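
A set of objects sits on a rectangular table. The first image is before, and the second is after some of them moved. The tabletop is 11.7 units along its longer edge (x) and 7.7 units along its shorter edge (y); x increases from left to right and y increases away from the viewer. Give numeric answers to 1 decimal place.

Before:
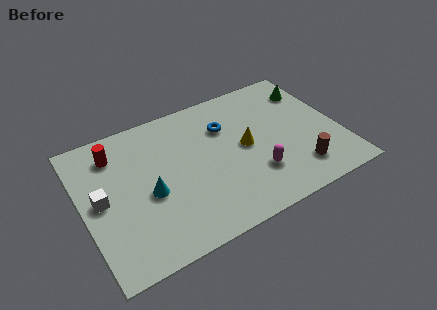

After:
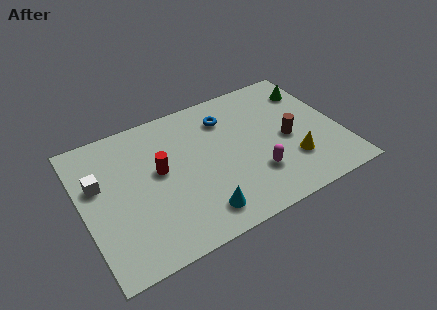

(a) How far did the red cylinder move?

2.5

From (1.7, 6.1) to (3.5, 4.3), the red cylinder covered √(1.8² + 1.8²) ≈ 2.5 units.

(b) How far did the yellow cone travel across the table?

2.5

From (7.4, 3.9) to (9.3, 2.2), the yellow cone covered √(1.9² + 1.7²) ≈ 2.5 units.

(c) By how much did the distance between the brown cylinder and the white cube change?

-0.4

They were about 9.0 units apart before and 8.6 after — 0.4 units closer together.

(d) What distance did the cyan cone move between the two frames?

2.8

The cyan cone was near (2.9, 3.3) before and (4.9, 1.3) after, so it travelled √(2.0² + 2.0²) ≈ 2.8 units.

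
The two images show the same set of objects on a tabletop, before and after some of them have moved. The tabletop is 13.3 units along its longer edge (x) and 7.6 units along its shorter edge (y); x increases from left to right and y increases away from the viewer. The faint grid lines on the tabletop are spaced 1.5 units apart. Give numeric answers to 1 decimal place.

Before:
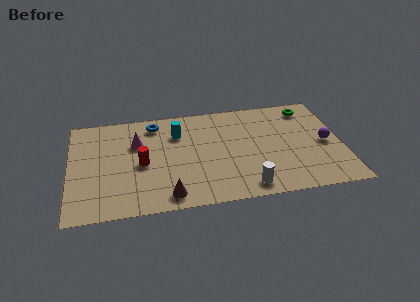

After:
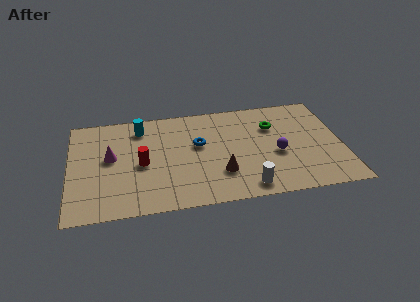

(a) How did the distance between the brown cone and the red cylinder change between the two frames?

+1.2

Before: roughly 2.8 units apart; after: 4.0. That's 1.2 units further apart.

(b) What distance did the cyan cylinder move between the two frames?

1.9

From (5.3, 5.5) to (3.5, 6.2), the cyan cylinder covered √(1.8² + 0.7²) ≈ 1.9 units.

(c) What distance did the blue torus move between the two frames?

2.8

From (4.2, 6.4) to (6.3, 4.5), the blue torus covered √(2.1² + 1.9²) ≈ 2.8 units.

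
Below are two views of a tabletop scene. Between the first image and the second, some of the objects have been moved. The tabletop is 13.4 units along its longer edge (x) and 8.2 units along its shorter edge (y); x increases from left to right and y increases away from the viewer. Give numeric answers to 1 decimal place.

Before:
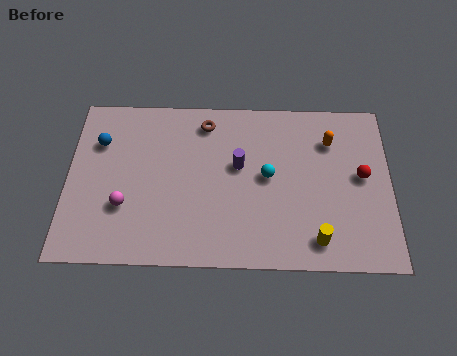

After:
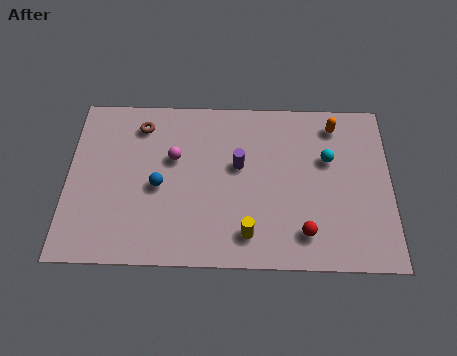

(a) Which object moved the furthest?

the red sphere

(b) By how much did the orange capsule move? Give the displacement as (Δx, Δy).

(0.2, 0.8)

The orange capsule was at about (10.9, 6.1) and moved to about (11.1, 6.9).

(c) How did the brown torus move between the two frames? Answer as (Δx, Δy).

(-2.7, -0.2)

From the two frames, the brown torus sits at roughly (5.7, 6.9) before and (3.0, 6.7) after.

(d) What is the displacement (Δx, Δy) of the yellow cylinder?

(-2.8, 0.2)

The yellow cylinder was at about (10.3, 1.3) and moved to about (7.5, 1.5).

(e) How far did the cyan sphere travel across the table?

2.7

The cyan sphere moved from about (8.3, 4.3) to (10.8, 5.2), a distance of √(2.5² + 0.9²) ≈ 2.7.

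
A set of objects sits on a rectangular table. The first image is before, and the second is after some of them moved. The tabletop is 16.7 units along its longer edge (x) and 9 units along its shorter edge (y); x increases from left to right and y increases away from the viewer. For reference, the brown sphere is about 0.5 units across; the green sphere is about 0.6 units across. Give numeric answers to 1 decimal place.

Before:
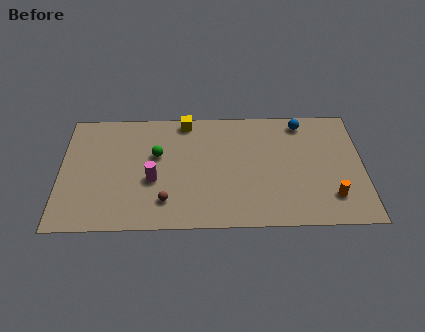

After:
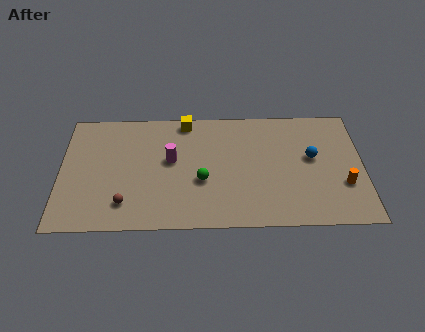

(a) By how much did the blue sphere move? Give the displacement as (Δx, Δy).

(0.5, -2.7)

The blue sphere started near (13.4, 7.8) and ended near (13.9, 5.1).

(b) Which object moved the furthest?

the green sphere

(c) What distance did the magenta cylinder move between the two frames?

1.8

The magenta cylinder was near (5.1, 3.6) before and (6.1, 5.1) after, so it travelled √(1.0² + 1.5²) ≈ 1.8 units.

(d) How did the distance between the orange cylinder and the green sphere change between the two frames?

-2.4

Before: roughly 10.2 units apart; after: 7.8. That's 2.4 units closer together.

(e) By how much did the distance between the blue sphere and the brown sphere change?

+1.2

The distance was about 9.6 in the first image and 10.8 in the second, so they moved 1.2 units further apart.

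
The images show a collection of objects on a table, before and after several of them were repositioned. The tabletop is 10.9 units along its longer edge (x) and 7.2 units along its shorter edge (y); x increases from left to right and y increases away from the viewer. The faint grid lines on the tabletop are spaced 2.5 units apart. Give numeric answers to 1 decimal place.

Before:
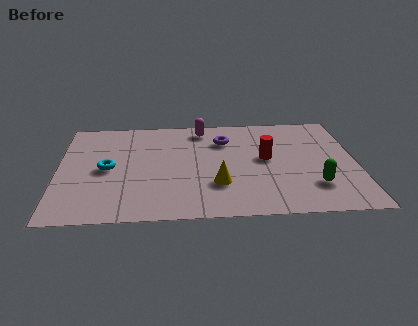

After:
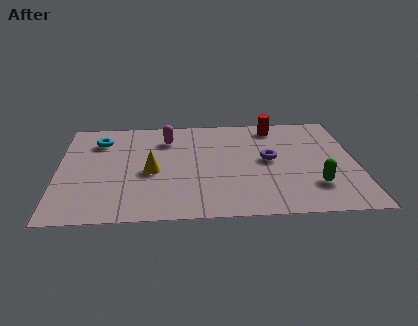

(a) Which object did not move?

the green capsule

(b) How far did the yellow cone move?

2.6

The yellow cone moved from about (5.8, 2.2) to (3.4, 3.2), a distance of √(2.4² + 1.0²) ≈ 2.6.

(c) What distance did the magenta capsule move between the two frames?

1.5

From (5.3, 6.2) to (4.0, 5.5), the magenta capsule covered √(1.3² + 0.7²) ≈ 1.5 units.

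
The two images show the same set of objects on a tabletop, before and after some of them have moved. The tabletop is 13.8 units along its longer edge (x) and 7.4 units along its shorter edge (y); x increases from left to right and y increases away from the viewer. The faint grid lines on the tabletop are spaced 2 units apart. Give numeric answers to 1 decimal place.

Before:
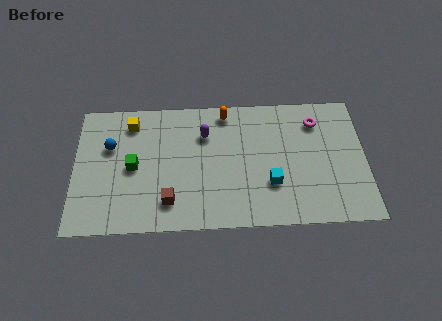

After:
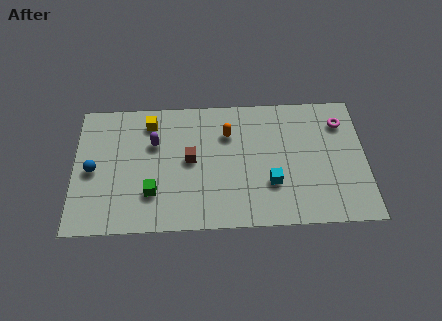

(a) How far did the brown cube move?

2.5

The brown cube was near (4.5, 1.6) before and (5.5, 3.9) after, so it travelled √(1.0² + 2.3²) ≈ 2.5 units.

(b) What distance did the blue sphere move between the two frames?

1.5

The blue sphere moved from about (1.7, 4.8) to (0.9, 3.5), a distance of √(0.8² + 1.3²) ≈ 1.5.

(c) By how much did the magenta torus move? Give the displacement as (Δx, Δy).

(1.2, -0.1)

The magenta torus was at about (11.5, 5.8) and moved to about (12.7, 5.7).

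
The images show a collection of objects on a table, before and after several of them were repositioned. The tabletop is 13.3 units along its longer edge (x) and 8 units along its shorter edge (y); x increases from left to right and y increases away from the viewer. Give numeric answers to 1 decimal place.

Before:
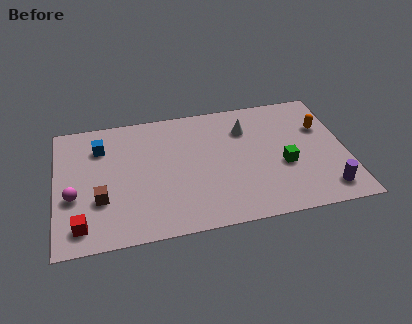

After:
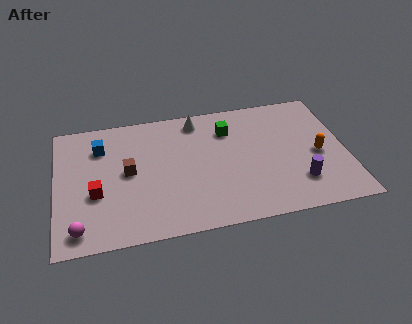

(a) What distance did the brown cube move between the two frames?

2.0

The brown cube was near (2.0, 2.7) before and (3.3, 4.2) after, so it travelled √(1.3² + 1.5²) ≈ 2.0 units.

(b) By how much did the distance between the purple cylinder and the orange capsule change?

-2.1

The distance was about 4.0 in the first image and 1.9 in the second, so they moved 2.1 units closer together.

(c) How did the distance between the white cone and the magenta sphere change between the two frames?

-0.4

They were about 8.5 units apart before and 8.1 after — 0.4 units closer together.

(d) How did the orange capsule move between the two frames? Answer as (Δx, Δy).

(-0.3, -1.7)

The orange capsule was at about (12.3, 5.3) and moved to about (12.0, 3.6).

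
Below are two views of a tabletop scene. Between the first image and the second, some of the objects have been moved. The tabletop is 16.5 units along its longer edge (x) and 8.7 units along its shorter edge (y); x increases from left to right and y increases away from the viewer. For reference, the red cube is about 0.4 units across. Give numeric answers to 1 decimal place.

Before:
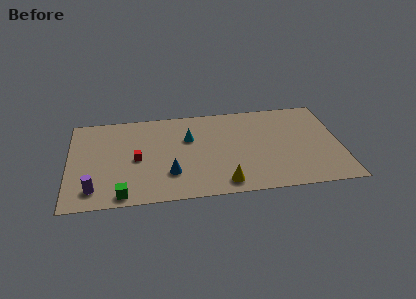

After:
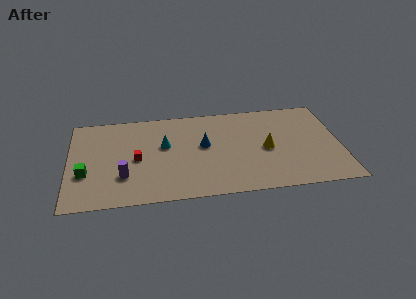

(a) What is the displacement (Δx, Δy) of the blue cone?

(2.1, 2.4)

The blue cone started near (6.1, 2.5) and ended near (8.2, 4.9).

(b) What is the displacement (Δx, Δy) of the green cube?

(-2.2, 2.2)

The green cube was at about (3.2, 0.9) and moved to about (1.0, 3.1).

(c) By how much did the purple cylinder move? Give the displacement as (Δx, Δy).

(1.8, 1.0)

The purple cylinder was at about (1.5, 1.6) and moved to about (3.3, 2.6).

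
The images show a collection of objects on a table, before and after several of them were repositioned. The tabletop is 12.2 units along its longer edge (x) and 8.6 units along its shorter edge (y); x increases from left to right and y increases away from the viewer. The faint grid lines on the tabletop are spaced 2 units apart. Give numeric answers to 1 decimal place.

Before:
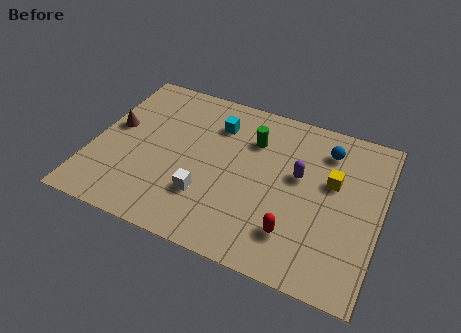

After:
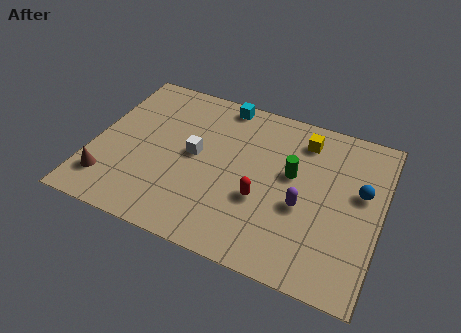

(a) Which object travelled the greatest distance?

the brown cone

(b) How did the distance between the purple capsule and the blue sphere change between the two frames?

+0.7

Before: roughly 2.1 units apart; after: 2.8. That's 0.7 units further apart.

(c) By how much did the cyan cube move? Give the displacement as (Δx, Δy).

(0.1, 1.3)

From the two frames, the cyan cube sits at roughly (5.0, 6.5) before and (5.1, 7.8) after.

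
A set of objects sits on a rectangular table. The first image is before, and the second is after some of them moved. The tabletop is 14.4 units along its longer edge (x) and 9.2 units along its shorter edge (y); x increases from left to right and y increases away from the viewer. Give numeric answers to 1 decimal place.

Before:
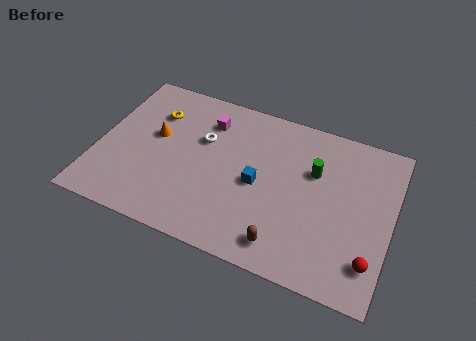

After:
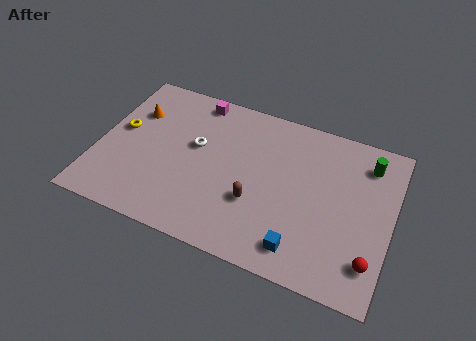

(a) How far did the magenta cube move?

1.3

The magenta cube was near (5.1, 7.1) before and (4.4, 8.2) after, so it travelled √(0.7² + 1.1²) ≈ 1.3 units.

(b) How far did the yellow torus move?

2.2

From (2.5, 6.7) to (1.0, 5.1), the yellow torus covered √(1.5² + 1.6²) ≈ 2.2 units.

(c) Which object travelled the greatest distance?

the blue cube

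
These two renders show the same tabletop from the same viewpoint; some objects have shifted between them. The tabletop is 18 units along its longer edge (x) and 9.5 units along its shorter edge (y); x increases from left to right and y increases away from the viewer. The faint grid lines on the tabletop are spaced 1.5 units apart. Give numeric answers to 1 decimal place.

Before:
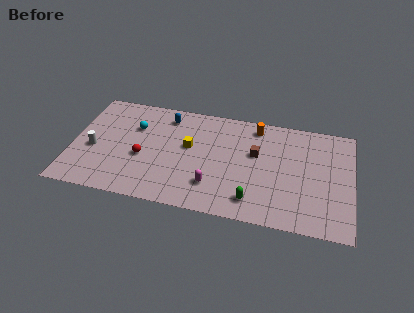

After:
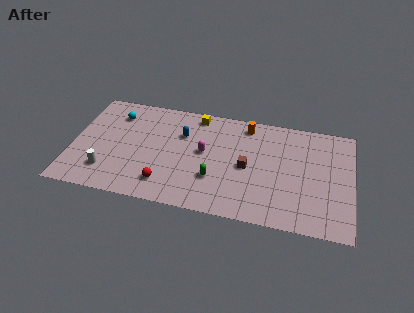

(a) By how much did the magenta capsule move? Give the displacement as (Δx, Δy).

(-0.7, 2.8)

The magenta capsule started near (9.2, 2.4) and ended near (8.5, 5.2).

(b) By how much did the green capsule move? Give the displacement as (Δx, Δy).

(-2.5, 1.3)

The green capsule started near (11.8, 1.7) and ended near (9.3, 3.0).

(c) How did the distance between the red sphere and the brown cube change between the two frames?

-1.7

They were about 7.4 units apart before and 5.7 after — 1.7 units closer together.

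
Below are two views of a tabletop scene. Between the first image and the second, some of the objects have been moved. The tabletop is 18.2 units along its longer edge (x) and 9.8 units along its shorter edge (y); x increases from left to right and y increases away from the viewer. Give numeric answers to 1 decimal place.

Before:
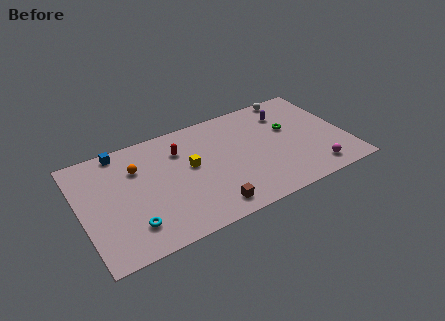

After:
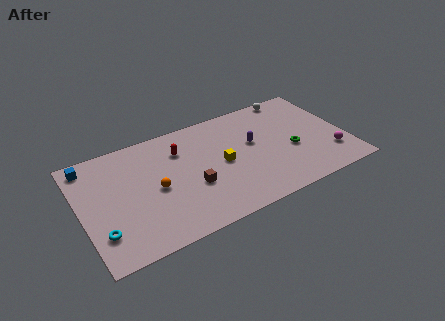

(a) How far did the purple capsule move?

3.2

The purple capsule was near (14.5, 7.5) before and (11.9, 5.7) after, so it travelled √(2.6² + 1.8²) ≈ 3.2 units.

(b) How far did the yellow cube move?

2.2

From (7.5, 5.5) to (9.6, 4.8), the yellow cube covered √(2.1² + 0.7²) ≈ 2.2 units.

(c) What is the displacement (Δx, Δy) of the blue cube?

(-2.2, -0.4)

The blue cube was at about (3.1, 8.9) and moved to about (0.9, 8.5).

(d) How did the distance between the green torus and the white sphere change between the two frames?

+2.0

The distance was about 3.1 in the first image and 5.1 in the second, so they moved 2.0 units further apart.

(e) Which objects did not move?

the red capsule and the white sphere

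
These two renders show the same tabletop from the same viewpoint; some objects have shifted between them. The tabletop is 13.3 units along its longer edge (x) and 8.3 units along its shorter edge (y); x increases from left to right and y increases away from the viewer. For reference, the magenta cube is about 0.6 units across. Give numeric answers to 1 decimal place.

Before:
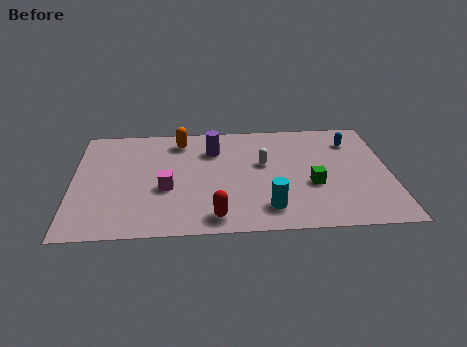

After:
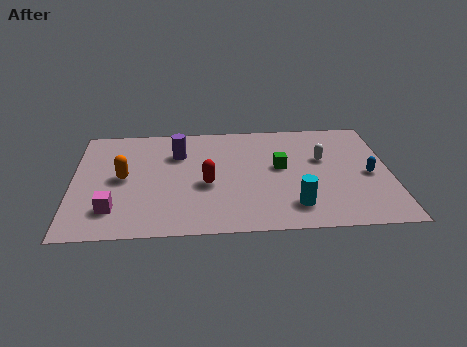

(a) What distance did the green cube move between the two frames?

1.9

From (10.0, 3.2) to (8.7, 4.6), the green cube covered √(1.3² + 1.4²) ≈ 1.9 units.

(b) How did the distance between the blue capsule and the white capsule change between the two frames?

-1.8

They were about 4.1 units apart before and 2.3 after — 1.8 units closer together.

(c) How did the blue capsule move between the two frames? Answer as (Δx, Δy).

(0.6, -2.6)

From the two frames, the blue capsule sits at roughly (11.8, 6.4) before and (12.4, 3.8) after.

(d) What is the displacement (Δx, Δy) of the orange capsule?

(-2.4, -2.7)

The orange capsule started near (4.5, 6.9) and ended near (2.1, 4.2).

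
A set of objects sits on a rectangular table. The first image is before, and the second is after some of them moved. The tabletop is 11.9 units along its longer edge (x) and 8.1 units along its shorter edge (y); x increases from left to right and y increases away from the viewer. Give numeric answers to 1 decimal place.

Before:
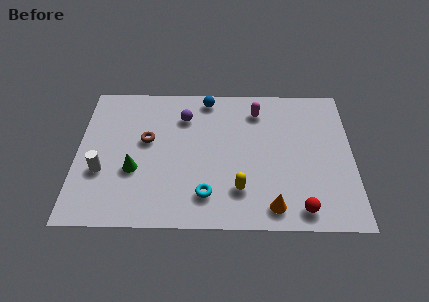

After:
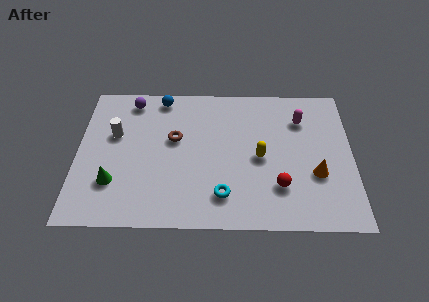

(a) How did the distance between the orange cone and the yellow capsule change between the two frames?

+0.9

Before: roughly 1.7 units apart; after: 2.6. That's 0.9 units further apart.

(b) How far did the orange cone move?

2.6

The orange cone was near (8.4, 1.1) before and (10.3, 2.9) after, so it travelled √(1.9² + 1.8²) ≈ 2.6 units.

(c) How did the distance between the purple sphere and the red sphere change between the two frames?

+0.9

They were about 7.1 units apart before and 8.0 after — 0.9 units further apart.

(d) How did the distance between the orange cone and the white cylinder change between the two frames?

+1.4

The distance was about 7.5 in the first image and 8.9 in the second, so they moved 1.4 units further apart.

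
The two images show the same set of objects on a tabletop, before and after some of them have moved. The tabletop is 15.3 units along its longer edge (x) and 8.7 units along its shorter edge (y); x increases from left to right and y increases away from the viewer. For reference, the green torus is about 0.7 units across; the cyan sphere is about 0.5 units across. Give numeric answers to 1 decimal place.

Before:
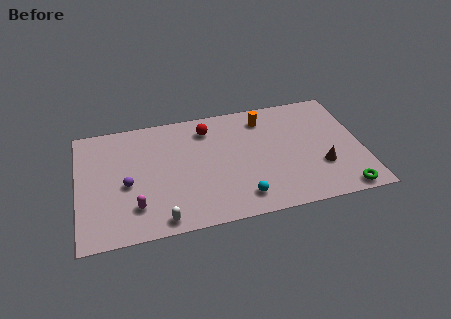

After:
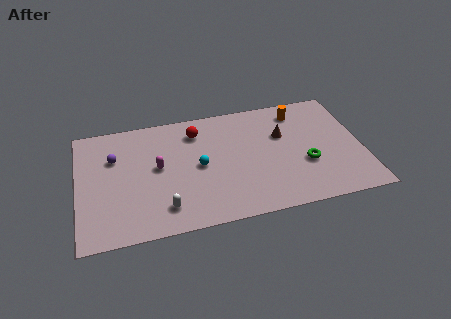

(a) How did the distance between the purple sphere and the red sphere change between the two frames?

-0.9

The distance was about 5.5 in the first image and 4.6 in the second, so they moved 0.9 units closer together.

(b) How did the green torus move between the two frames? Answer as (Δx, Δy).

(-1.8, 2.4)

From the two frames, the green torus sits at roughly (14.0, 0.8) before and (12.2, 3.2) after.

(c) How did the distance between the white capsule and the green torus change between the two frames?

-1.9

Before: roughly 9.7 units apart; after: 7.8. That's 1.9 units closer together.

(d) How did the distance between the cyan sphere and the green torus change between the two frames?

+0.4

They were about 5.4 units apart before and 5.8 after — 0.4 units further apart.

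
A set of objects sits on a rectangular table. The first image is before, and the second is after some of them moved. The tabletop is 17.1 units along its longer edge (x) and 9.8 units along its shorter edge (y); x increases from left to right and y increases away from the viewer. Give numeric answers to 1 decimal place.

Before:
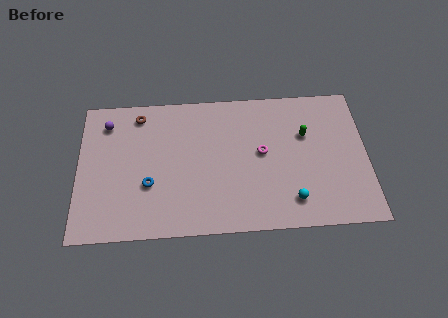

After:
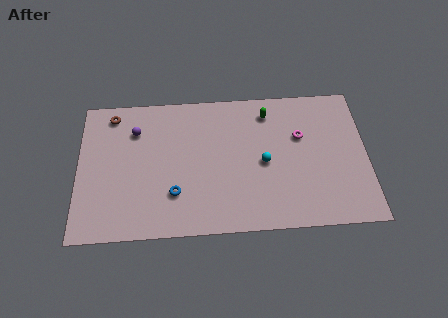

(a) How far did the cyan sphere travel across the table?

3.1

The cyan sphere moved from about (12.6, 1.9) to (11.0, 4.6), a distance of √(1.6² + 2.7²) ≈ 3.1.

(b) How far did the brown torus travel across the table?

1.6

The brown torus was near (3.6, 8.4) before and (2.0, 8.5) after, so it travelled √(1.6² + 0.1²) ≈ 1.6 units.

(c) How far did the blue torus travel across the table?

1.7

The blue torus was near (4.2, 3.5) before and (5.7, 2.8) after, so it travelled √(1.5² + 0.7²) ≈ 1.7 units.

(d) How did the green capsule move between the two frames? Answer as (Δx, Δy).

(-2.2, 1.7)

From the two frames, the green capsule sits at roughly (13.5, 6.4) before and (11.3, 8.1) after.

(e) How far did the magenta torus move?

2.5

The magenta torus was near (10.9, 5.3) before and (13.2, 6.3) after, so it travelled √(2.3² + 1.0²) ≈ 2.5 units.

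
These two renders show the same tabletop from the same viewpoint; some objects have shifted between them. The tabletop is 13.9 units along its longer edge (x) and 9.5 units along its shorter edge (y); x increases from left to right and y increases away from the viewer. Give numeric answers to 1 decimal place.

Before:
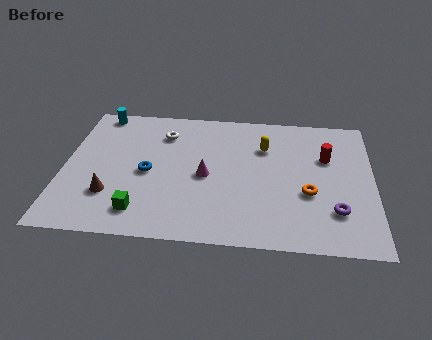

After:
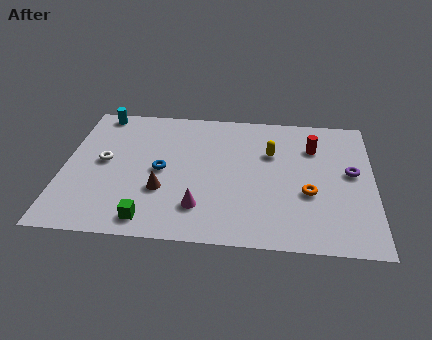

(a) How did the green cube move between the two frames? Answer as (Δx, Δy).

(0.4, -0.5)

The green cube started near (3.6, 1.7) and ended near (4.0, 1.2).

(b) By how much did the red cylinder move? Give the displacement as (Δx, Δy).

(-0.6, 0.7)

The red cylinder started near (11.8, 6.2) and ended near (11.2, 6.9).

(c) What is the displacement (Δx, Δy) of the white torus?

(-2.6, -2.3)

The white torus started near (4.4, 7.3) and ended near (1.8, 5.0).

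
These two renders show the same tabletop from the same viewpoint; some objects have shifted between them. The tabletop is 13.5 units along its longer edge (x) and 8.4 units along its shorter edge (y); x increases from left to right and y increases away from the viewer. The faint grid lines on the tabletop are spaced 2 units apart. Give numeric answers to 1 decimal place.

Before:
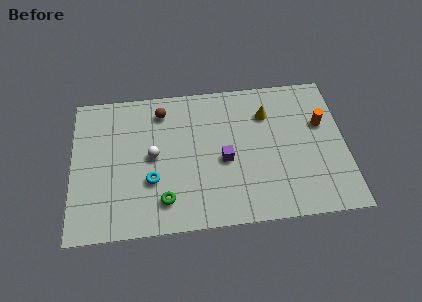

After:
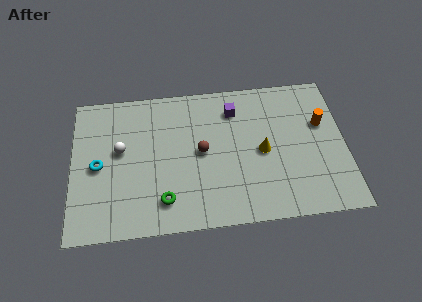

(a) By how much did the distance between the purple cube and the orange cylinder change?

-0.7

They were about 5.2 units apart before and 4.5 after — 0.7 units closer together.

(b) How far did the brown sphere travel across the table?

3.2

From (4.5, 6.9) to (6.4, 4.3), the brown sphere covered √(1.9² + 2.6²) ≈ 3.2 units.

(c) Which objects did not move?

the green torus and the orange cylinder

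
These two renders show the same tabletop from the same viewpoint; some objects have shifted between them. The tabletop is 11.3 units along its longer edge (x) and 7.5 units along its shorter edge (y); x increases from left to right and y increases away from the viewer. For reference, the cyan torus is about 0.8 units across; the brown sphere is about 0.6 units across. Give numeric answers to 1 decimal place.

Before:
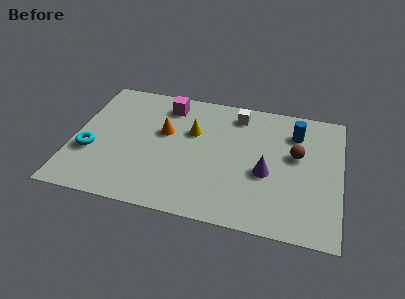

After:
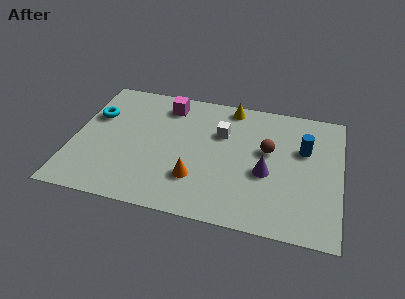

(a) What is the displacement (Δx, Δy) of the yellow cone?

(1.5, 1.9)

From the two frames, the yellow cone sits at roughly (5.0, 4.8) before and (6.5, 6.7) after.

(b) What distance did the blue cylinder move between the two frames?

1.0

The blue cylinder was near (9.3, 5.7) before and (9.7, 4.8) after, so it travelled √(0.4² + 0.9²) ≈ 1.0 units.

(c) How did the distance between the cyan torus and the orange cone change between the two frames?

+1.8

Before: roughly 3.5 units apart; after: 5.3. That's 1.8 units further apart.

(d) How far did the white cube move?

1.4

The white cube was near (6.8, 6.3) before and (6.2, 5.0) after, so it travelled √(0.6² + 1.3²) ≈ 1.4 units.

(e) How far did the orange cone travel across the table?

2.8

The orange cone moved from about (3.8, 4.5) to (5.3, 2.1), a distance of √(1.5² + 2.4²) ≈ 2.8.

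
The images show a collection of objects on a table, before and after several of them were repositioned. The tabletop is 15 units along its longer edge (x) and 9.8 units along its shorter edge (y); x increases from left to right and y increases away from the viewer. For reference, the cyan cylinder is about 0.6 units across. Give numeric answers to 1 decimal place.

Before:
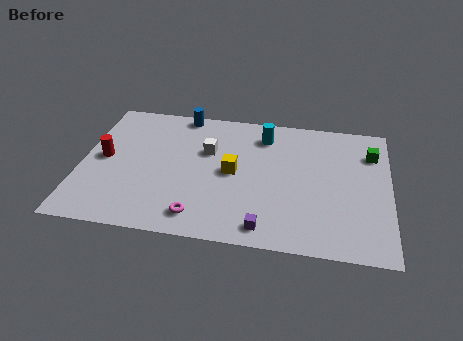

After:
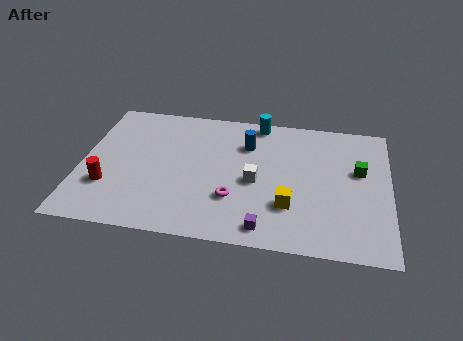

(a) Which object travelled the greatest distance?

the blue cylinder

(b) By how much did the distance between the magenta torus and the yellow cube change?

-1.0

Before: roughly 3.7 units apart; after: 2.7. That's 1.0 units closer together.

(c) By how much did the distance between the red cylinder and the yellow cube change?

+2.5

The distance was about 6.3 in the first image and 8.8 in the second, so they moved 2.5 units further apart.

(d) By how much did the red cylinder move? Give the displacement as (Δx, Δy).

(0.3, -2.0)

From the two frames, the red cylinder sits at roughly (1.1, 5.0) before and (1.4, 3.0) after.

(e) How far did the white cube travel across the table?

3.1

The white cube moved from about (6.1, 6.3) to (8.5, 4.4), a distance of √(2.4² + 1.9²) ≈ 3.1.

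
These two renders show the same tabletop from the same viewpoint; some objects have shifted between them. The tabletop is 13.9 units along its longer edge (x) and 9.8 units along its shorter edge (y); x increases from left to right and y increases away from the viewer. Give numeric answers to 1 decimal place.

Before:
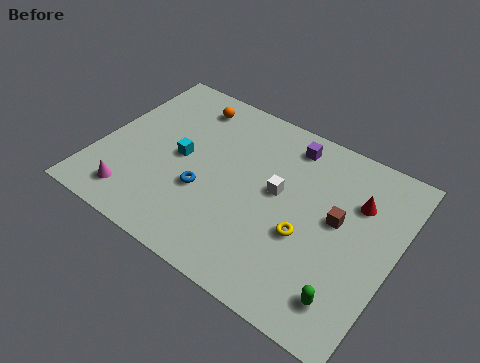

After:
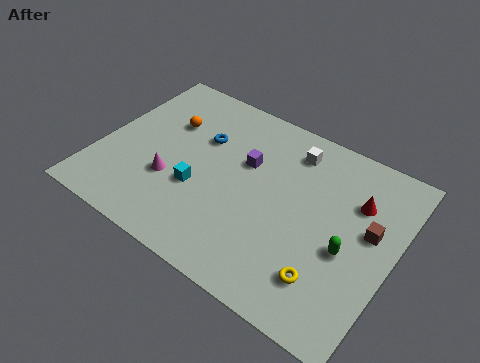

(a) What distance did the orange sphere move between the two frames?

1.7

The orange sphere was near (3.5, 8.2) before and (2.8, 6.6) after, so it travelled √(0.7² + 1.6²) ≈ 1.7 units.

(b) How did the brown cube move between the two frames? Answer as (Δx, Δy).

(1.5, 0.2)

The brown cube started near (11.2, 5.4) and ended near (12.7, 5.6).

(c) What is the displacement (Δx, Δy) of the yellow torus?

(1.3, -1.6)

The yellow torus started near (10.0, 3.8) and ended near (11.3, 2.2).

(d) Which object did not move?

the red cone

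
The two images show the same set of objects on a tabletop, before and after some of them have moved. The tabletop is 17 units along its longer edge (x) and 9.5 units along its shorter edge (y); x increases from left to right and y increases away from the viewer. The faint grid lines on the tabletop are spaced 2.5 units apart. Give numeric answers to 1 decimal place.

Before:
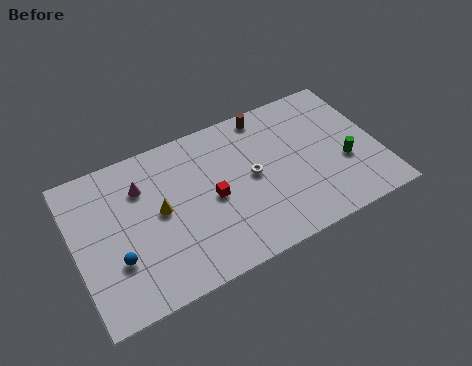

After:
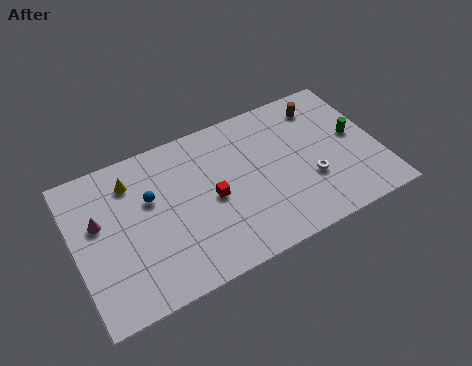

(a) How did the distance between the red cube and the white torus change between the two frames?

+3.2

They were about 2.3 units apart before and 5.5 after — 3.2 units further apart.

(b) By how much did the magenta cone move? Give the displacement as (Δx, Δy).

(-2.5, -1.1)

The magenta cone was at about (3.9, 6.9) and moved to about (1.4, 5.8).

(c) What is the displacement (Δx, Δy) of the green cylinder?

(0.8, 1.5)

From the two frames, the green cylinder sits at roughly (15.0, 3.6) before and (15.8, 5.1) after.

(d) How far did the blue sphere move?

3.6

The blue sphere was near (2.1, 3.1) before and (4.3, 6.0) after, so it travelled √(2.2² + 2.9²) ≈ 3.6 units.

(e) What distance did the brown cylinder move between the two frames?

3.2

The brown cylinder was near (11.2, 8.5) before and (14.3, 7.8) after, so it travelled √(3.1² + 0.7²) ≈ 3.2 units.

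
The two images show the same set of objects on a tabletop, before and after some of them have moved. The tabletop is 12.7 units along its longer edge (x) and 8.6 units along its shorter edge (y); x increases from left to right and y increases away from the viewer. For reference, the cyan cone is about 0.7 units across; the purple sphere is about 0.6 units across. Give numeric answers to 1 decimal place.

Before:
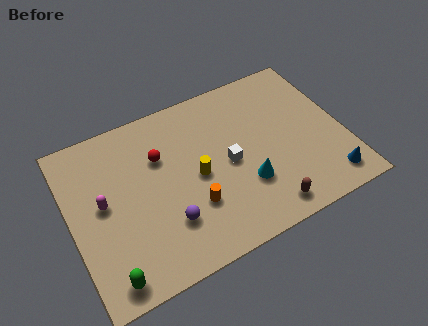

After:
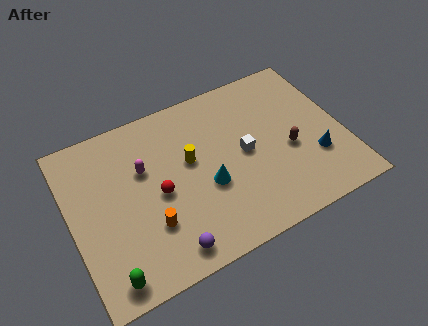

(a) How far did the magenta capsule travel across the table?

2.2

From (1.5, 4.6) to (3.5, 5.5), the magenta capsule covered √(2.0² + 0.9²) ≈ 2.2 units.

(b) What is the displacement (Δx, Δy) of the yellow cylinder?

(-0.2, 0.9)

The yellow cylinder started near (5.8, 4.1) and ended near (5.6, 5.0).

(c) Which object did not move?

the green capsule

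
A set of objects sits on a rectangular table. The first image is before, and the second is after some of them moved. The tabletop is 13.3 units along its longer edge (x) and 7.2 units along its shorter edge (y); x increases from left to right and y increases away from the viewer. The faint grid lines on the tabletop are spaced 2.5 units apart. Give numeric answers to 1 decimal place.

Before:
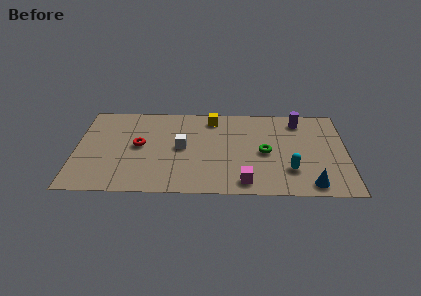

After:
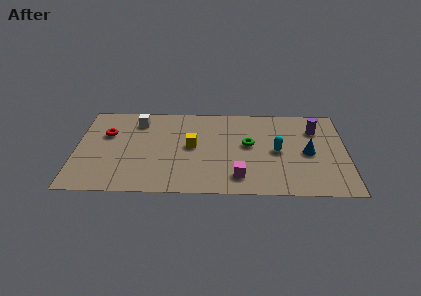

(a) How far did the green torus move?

1.0

The green torus was near (9.3, 3.4) before and (8.5, 4.0) after, so it travelled √(0.8² + 0.6²) ≈ 1.0 units.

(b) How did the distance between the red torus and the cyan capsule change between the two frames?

+0.9

The distance was about 7.6 in the first image and 8.5 in the second, so they moved 0.9 units further apart.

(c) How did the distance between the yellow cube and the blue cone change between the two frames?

-1.4

Before: roughly 7.1 units apart; after: 5.7. That's 1.4 units closer together.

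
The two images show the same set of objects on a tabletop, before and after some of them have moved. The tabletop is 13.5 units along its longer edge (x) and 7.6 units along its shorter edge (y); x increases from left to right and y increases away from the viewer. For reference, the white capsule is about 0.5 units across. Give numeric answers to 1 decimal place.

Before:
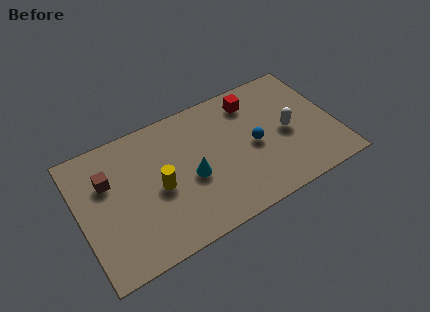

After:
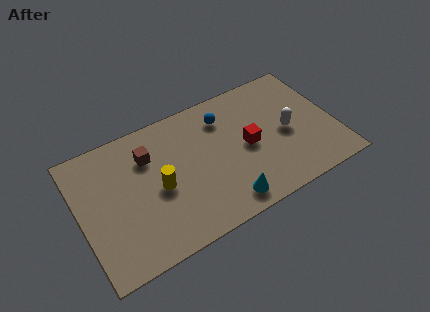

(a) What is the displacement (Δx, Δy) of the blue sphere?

(-1.3, 2.3)

The blue sphere was at about (9.2, 3.6) and moved to about (7.9, 5.9).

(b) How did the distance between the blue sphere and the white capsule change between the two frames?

+2.1

Before: roughly 1.8 units apart; after: 3.9. That's 2.1 units further apart.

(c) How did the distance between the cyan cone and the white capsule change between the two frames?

-0.7

Before: roughly 5.2 units apart; after: 4.5. That's 0.7 units closer together.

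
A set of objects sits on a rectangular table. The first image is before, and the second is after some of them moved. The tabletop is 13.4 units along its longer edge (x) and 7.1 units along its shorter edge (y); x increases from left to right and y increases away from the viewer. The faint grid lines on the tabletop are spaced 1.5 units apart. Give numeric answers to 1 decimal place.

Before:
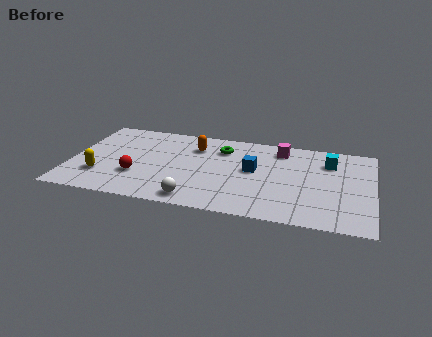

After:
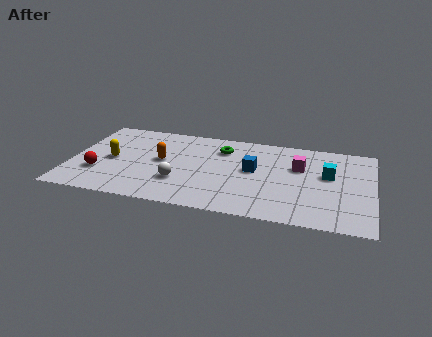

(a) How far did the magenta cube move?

1.6

The magenta cube was near (9.2, 5.9) before and (10.1, 4.6) after, so it travelled √(0.9² + 1.3²) ≈ 1.6 units.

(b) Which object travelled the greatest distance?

the orange capsule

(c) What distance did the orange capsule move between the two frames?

2.1

From (5.4, 5.3) to (4.0, 3.8), the orange capsule covered √(1.4² + 1.5²) ≈ 2.1 units.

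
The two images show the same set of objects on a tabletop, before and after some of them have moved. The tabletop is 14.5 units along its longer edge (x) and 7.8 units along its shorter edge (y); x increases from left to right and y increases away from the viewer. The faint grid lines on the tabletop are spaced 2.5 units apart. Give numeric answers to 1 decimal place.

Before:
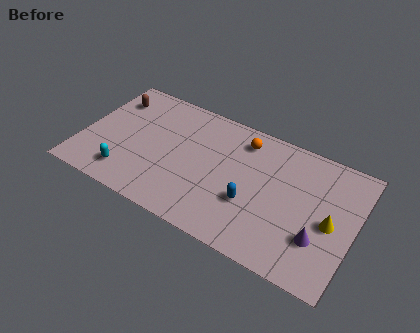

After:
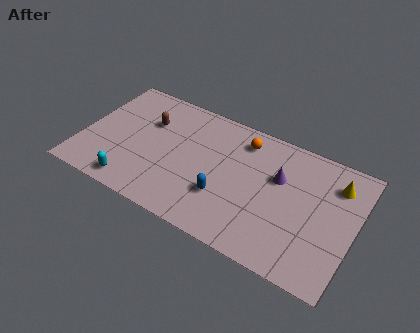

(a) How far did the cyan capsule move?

0.6

The cyan capsule was near (2.7, 1.5) before and (3.1, 1.0) after, so it travelled √(0.4² + 0.5²) ≈ 0.6 units.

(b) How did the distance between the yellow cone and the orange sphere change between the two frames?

-0.7

Before: roughly 5.7 units apart; after: 5.0. That's 0.7 units closer together.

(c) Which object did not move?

the orange sphere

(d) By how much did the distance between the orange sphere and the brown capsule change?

-2.0

The distance was about 7.1 in the first image and 5.1 in the second, so they moved 2.0 units closer together.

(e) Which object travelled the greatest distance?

the purple cone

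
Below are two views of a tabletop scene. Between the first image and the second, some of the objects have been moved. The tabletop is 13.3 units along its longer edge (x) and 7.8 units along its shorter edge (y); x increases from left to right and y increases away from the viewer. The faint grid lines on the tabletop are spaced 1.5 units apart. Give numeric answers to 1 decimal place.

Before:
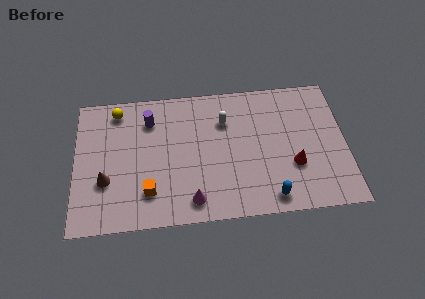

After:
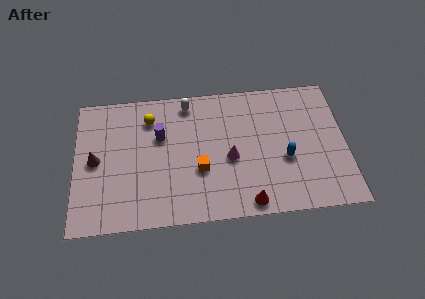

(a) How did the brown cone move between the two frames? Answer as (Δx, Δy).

(-0.5, 1.2)

The brown cone was at about (1.5, 2.7) and moved to about (1.0, 3.9).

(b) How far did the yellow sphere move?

1.7

The yellow sphere moved from about (2.1, 6.7) to (3.7, 6.1), a distance of √(1.6² + 0.6²) ≈ 1.7.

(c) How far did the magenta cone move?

2.9

The magenta cone moved from about (5.7, 1.2) to (7.6, 3.4), a distance of √(1.9² + 2.2²) ≈ 2.9.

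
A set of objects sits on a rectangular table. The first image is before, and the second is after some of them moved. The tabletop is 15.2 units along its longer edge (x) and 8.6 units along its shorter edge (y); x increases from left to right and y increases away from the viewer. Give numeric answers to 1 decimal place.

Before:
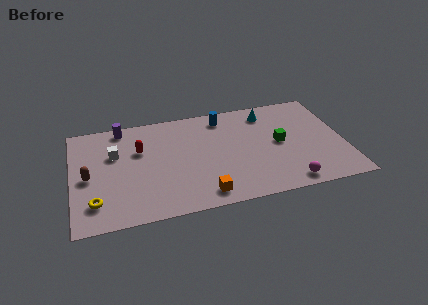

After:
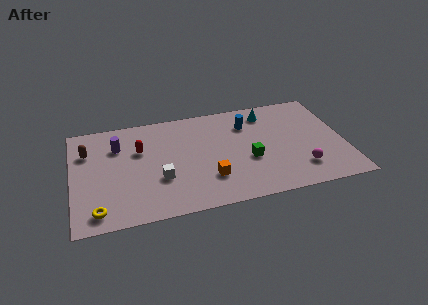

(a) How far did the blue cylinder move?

1.6

The blue cylinder moved from about (8.6, 7.3) to (9.9, 6.4), a distance of √(1.3² + 0.9²) ≈ 1.6.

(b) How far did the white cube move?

3.5

The white cube moved from about (2.4, 5.6) to (4.8, 3.0), a distance of √(2.4² + 2.6²) ≈ 3.5.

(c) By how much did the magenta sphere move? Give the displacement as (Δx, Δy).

(0.8, 1.0)

The magenta sphere was at about (11.8, 1.0) and moved to about (12.6, 2.0).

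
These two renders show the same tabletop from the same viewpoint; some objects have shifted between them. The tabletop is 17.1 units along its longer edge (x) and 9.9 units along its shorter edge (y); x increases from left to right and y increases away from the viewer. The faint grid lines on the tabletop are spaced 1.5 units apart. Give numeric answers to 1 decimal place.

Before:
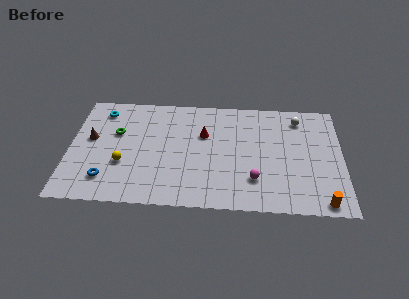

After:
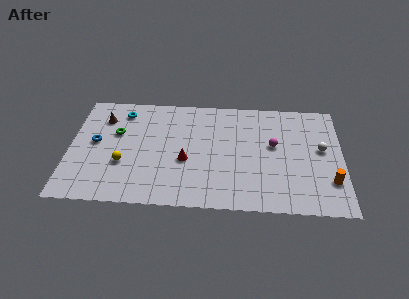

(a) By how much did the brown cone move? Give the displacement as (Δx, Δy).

(0.7, 1.9)

The brown cone started near (1.3, 5.6) and ended near (2.0, 7.5).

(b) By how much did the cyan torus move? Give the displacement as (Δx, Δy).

(1.3, 0.0)

From the two frames, the cyan torus sits at roughly (1.9, 8.2) before and (3.2, 8.2) after.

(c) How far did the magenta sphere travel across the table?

3.3

The magenta sphere moved from about (11.6, 2.6) to (12.8, 5.7), a distance of √(1.2² + 3.1²) ≈ 3.3.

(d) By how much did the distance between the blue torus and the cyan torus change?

-2.8

Before: roughly 6.1 units apart; after: 3.3. That's 2.8 units closer together.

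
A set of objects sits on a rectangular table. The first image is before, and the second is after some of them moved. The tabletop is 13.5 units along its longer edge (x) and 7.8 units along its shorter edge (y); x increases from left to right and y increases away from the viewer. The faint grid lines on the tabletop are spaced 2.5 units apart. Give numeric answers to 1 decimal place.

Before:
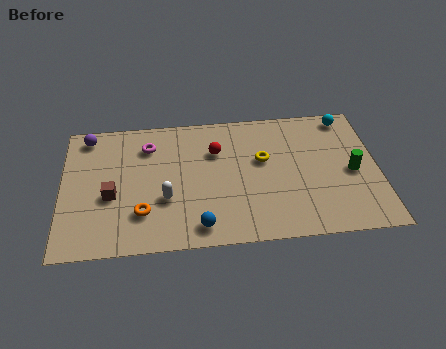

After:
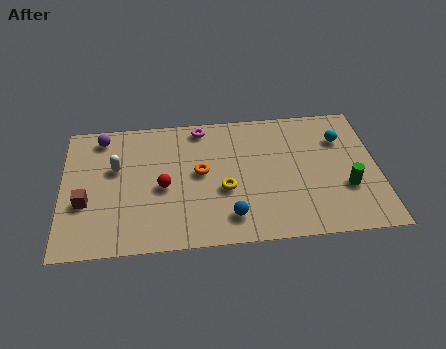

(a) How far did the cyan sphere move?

1.3

The cyan sphere moved from about (12.3, 6.9) to (12.0, 5.6), a distance of √(0.3² + 1.3²) ≈ 1.3.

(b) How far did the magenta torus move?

2.5

The magenta torus moved from about (3.7, 6.0) to (6.0, 6.9), a distance of √(2.3² + 0.9²) ≈ 2.5.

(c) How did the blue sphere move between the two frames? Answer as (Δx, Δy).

(1.3, 0.4)

The blue sphere started near (5.8, 1.1) and ended near (7.1, 1.5).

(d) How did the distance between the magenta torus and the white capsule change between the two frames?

+1.0

Before: roughly 3.3 units apart; after: 4.3. That's 1.0 units further apart.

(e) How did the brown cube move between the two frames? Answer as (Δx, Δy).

(-1.1, -0.3)

The brown cube started near (2.1, 3.2) and ended near (1.0, 2.9).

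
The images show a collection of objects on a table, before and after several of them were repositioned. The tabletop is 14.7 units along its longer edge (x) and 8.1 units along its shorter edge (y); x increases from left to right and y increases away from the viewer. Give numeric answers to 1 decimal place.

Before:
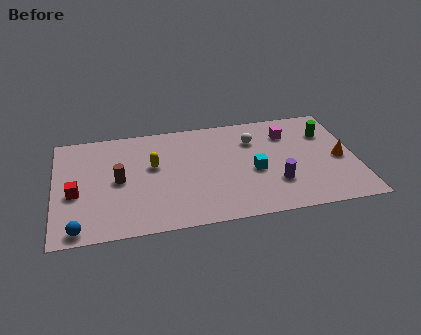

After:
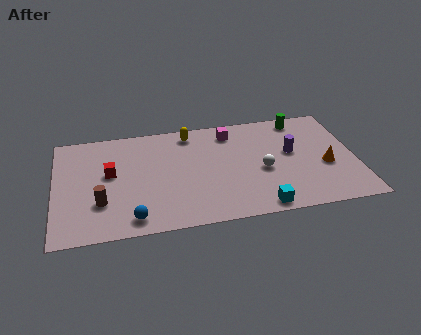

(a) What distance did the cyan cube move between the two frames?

2.7

The cyan cube was near (9.7, 3.5) before and (9.8, 0.8) after, so it travelled √(0.1² + 2.7²) ≈ 2.7 units.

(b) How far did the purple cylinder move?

2.4

The purple cylinder was near (10.7, 2.4) before and (11.6, 4.6) after, so it travelled √(0.9² + 2.2²) ≈ 2.4 units.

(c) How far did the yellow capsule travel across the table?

2.9

From (4.8, 4.8) to (6.7, 7.0), the yellow capsule covered √(1.9² + 2.2²) ≈ 2.9 units.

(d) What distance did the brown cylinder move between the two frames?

1.7

From (3.1, 4.0) to (2.2, 2.5), the brown cylinder covered √(0.9² + 1.5²) ≈ 1.7 units.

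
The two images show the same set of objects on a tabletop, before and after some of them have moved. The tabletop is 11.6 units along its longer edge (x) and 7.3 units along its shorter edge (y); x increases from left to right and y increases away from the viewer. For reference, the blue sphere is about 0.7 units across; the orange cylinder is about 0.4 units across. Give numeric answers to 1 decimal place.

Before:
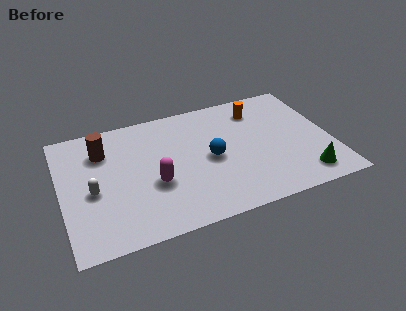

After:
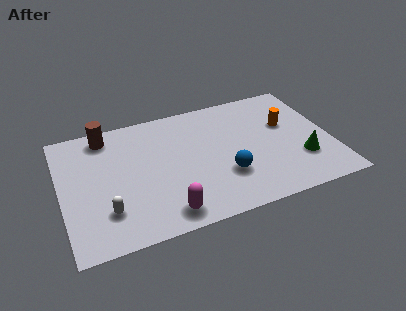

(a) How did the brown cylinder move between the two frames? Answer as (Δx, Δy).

(0.2, 0.9)

The brown cylinder was at about (1.9, 5.4) and moved to about (2.1, 6.3).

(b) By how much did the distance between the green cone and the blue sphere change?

-1.1

Before: roughly 4.4 units apart; after: 3.3. That's 1.1 units closer together.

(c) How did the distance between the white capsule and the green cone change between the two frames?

-0.7

They were about 9.1 units apart before and 8.4 after — 0.7 units closer together.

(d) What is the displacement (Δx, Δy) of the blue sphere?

(0.5, -1.2)

The blue sphere started near (6.4, 3.5) and ended near (6.9, 2.3).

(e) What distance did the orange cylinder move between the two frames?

1.7

The orange cylinder moved from about (8.7, 5.8) to (9.8, 4.5), a distance of √(1.1² + 1.3²) ≈ 1.7.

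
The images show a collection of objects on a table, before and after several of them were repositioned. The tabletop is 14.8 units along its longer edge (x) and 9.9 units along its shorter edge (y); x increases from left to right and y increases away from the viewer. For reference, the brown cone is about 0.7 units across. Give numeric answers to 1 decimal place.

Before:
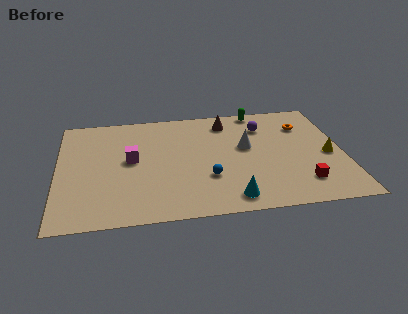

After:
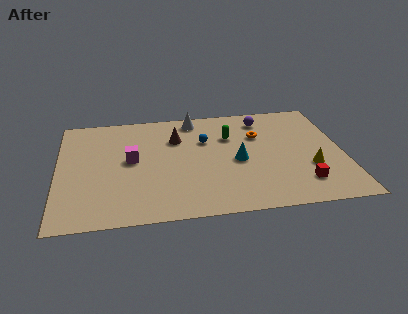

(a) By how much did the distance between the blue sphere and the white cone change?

-1.1

The distance was about 3.3 in the first image and 2.2 in the second, so they moved 1.1 units closer together.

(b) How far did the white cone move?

4.0

The white cone moved from about (9.8, 5.7) to (7.2, 8.7), a distance of √(2.6² + 3.0²) ≈ 4.0.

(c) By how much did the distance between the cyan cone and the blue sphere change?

+0.4

Before: roughly 2.2 units apart; after: 2.6. That's 0.4 units further apart.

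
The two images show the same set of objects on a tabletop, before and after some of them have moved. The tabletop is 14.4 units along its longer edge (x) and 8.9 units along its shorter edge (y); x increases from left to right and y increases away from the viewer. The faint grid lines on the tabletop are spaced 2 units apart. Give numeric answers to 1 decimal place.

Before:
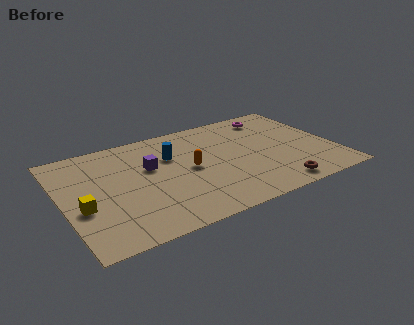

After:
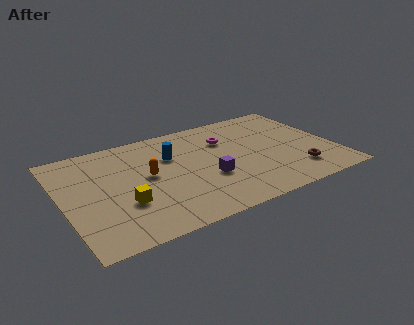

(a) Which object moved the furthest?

the purple cube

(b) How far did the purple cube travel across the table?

3.6

The purple cube was near (4.7, 5.5) before and (7.5, 3.3) after, so it travelled √(2.8² + 2.2²) ≈ 3.6 units.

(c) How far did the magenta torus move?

3.0

The magenta torus moved from about (11.7, 7.5) to (8.9, 6.3), a distance of √(2.8² + 1.2²) ≈ 3.0.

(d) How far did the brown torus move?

1.6

The brown torus moved from about (10.8, 1.1) to (12.1, 2.0), a distance of √(1.3² + 0.9²) ≈ 1.6.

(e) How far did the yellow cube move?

2.2

From (0.9, 3.5) to (3.0, 3.0), the yellow cube covered √(2.1² + 0.5²) ≈ 2.2 units.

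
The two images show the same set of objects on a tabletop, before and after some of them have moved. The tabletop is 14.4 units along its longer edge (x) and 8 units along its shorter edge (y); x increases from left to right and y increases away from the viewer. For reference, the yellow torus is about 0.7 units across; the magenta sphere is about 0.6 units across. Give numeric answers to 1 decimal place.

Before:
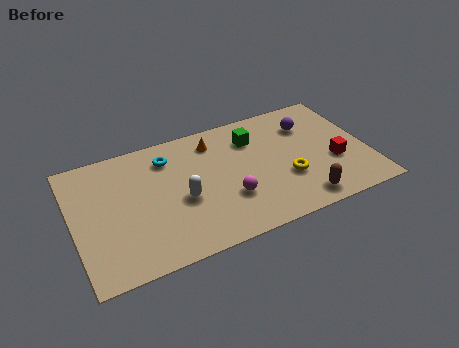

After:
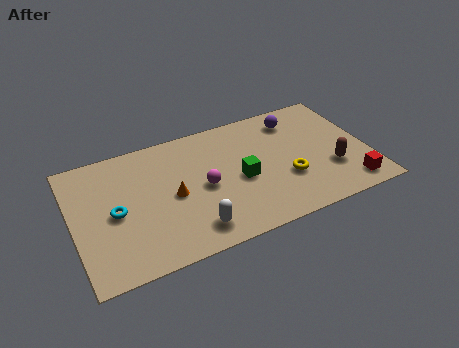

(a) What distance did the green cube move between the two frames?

2.6

The green cube moved from about (9.0, 6.0) to (8.1, 3.6), a distance of √(0.9² + 2.4²) ≈ 2.6.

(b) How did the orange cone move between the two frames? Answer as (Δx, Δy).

(-2.3, -2.7)

The orange cone was at about (7.1, 6.5) and moved to about (4.8, 3.8).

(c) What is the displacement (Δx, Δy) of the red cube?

(0.5, -1.8)

From the two frames, the red cube sits at roughly (12.7, 3.0) before and (13.2, 1.2) after.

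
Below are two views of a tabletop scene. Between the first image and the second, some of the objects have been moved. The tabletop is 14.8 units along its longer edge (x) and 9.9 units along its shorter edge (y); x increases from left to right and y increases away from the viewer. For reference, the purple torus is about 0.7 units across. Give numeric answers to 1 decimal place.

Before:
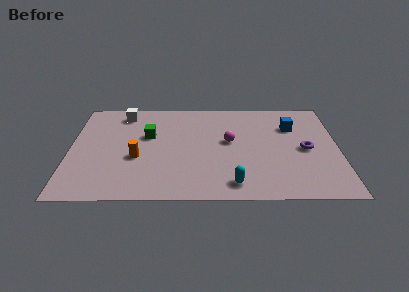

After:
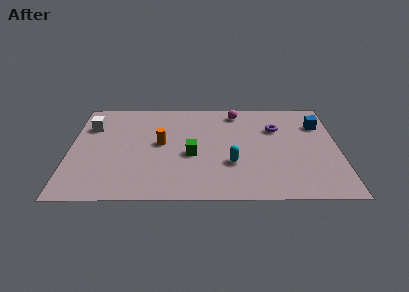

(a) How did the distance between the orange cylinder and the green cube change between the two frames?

-0.3

The distance was about 2.3 in the first image and 2.0 in the second, so they moved 0.3 units closer together.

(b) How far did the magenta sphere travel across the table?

3.0

The magenta sphere moved from about (8.8, 5.5) to (9.2, 8.5), a distance of √(0.4² + 3.0²) ≈ 3.0.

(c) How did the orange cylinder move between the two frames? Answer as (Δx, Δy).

(1.3, 1.4)

The orange cylinder started near (3.7, 3.9) and ended near (5.0, 5.3).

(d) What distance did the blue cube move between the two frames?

1.5

The blue cube was near (12.3, 7.0) before and (13.8, 7.2) after, so it travelled √(1.5² + 0.2²) ≈ 1.5 units.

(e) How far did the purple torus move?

2.6

The purple torus moved from about (13.0, 4.7) to (11.4, 6.8), a distance of √(1.6² + 2.1²) ≈ 2.6.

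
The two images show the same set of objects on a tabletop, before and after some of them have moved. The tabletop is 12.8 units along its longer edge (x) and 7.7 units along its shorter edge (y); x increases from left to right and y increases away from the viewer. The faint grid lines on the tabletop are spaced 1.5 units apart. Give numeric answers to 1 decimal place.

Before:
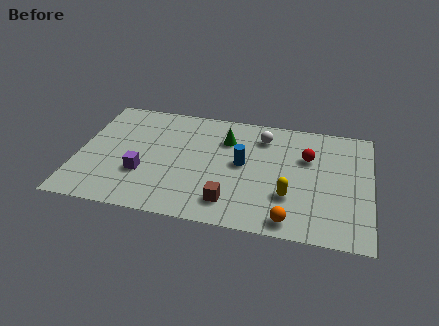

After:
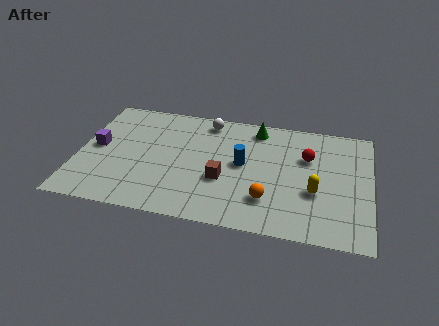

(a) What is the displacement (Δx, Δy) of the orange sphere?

(-1.0, 1.1)

The orange sphere was at about (9.4, 0.9) and moved to about (8.4, 2.0).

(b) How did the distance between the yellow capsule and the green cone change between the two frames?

+0.3

They were about 4.3 units apart before and 4.6 after — 0.3 units further apart.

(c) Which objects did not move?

the blue cylinder and the red sphere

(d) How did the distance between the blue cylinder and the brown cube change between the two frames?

-1.2

Before: roughly 2.6 units apart; after: 1.4. That's 1.2 units closer together.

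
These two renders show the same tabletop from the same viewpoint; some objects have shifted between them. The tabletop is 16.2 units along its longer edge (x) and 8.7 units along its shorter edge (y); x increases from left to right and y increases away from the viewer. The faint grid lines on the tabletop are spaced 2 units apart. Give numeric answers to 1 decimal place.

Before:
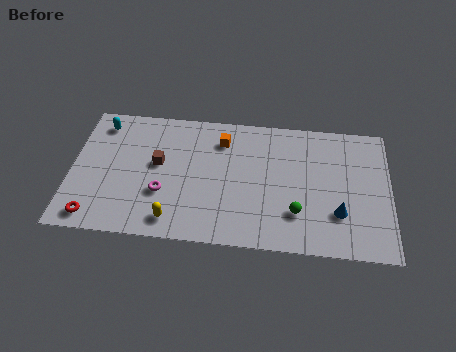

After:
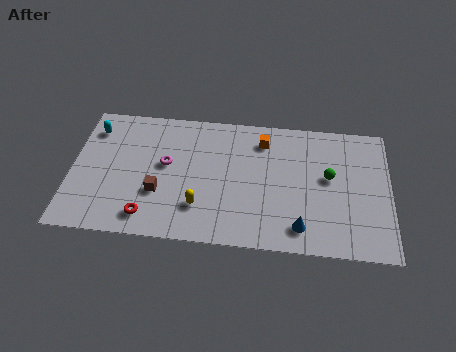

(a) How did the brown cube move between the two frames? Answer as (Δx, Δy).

(0.1, -1.9)

From the two frames, the brown cube sits at roughly (4.4, 4.9) before and (4.5, 3.0) after.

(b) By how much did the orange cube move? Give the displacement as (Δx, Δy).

(2.1, 0.2)

The orange cube started near (7.6, 6.8) and ended near (9.7, 7.0).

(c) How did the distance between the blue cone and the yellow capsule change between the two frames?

-3.2

The distance was about 8.4 in the first image and 5.2 in the second, so they moved 3.2 units closer together.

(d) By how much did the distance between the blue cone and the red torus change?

-4.7

They were about 12.4 units apart before and 7.7 after — 4.7 units closer together.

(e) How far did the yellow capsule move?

1.6

The yellow capsule moved from about (5.3, 1.3) to (6.6, 2.3), a distance of √(1.3² + 1.0²) ≈ 1.6.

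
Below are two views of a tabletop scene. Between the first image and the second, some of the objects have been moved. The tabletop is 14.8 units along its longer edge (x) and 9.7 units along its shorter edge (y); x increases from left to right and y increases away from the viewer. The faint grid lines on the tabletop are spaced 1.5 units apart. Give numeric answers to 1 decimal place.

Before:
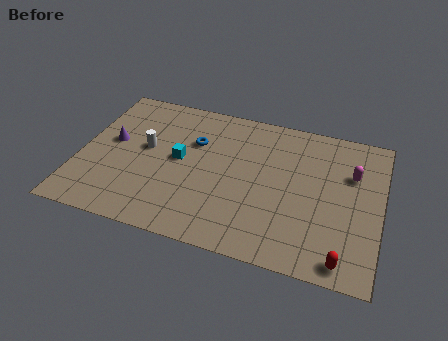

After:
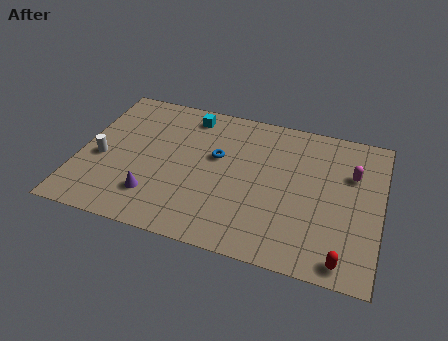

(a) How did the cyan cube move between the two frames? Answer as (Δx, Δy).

(0.2, 3.2)

From the two frames, the cyan cube sits at roughly (4.9, 5.1) before and (5.1, 8.3) after.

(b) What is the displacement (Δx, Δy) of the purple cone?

(2.4, -3.1)

From the two frames, the purple cone sits at roughly (1.5, 5.4) before and (3.9, 2.3) after.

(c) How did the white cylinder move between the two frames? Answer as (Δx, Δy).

(-2.1, -1.3)

The white cylinder was at about (3.2, 5.4) and moved to about (1.1, 4.1).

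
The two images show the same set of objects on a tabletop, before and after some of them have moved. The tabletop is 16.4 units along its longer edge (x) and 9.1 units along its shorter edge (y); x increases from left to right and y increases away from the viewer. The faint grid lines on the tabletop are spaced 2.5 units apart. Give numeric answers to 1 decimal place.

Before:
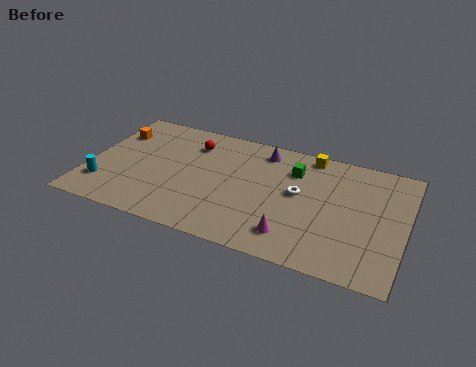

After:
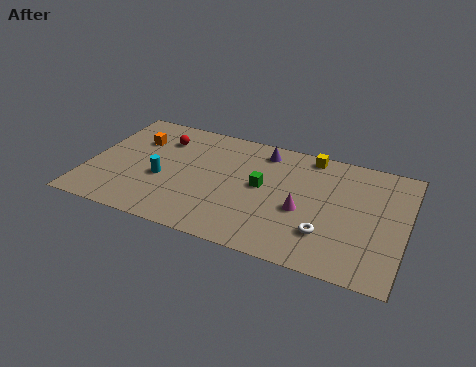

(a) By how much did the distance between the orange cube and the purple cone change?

-1.2

Before: roughly 7.9 units apart; after: 6.7. That's 1.2 units closer together.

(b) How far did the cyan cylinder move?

3.3

The cyan cylinder moved from about (1.0, 2.2) to (3.9, 3.7), a distance of √(2.9² + 1.5²) ≈ 3.3.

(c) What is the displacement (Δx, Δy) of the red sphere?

(-1.6, -0.1)

From the two frames, the red sphere sits at roughly (5.1, 7.0) before and (3.5, 6.9) after.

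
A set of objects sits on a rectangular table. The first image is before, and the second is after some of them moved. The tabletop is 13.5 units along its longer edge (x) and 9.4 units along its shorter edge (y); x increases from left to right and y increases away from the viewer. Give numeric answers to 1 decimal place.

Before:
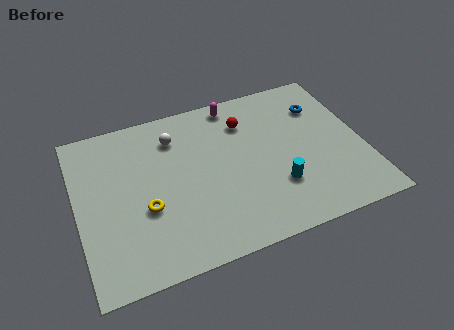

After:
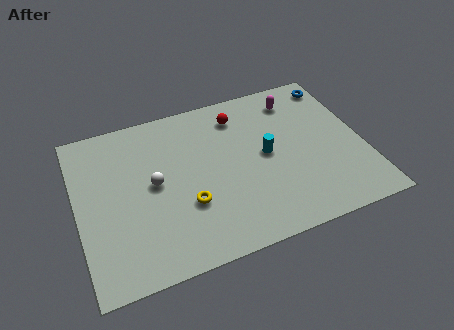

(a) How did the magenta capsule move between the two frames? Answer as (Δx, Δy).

(2.9, -0.7)

The magenta capsule started near (7.8, 8.4) and ended near (10.7, 7.7).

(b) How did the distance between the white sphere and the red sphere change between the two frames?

+1.7

The distance was about 3.4 in the first image and 5.1 in the second, so they moved 1.7 units further apart.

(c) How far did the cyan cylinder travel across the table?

2.0

The cyan cylinder was near (9.2, 2.8) before and (8.9, 4.8) after, so it travelled √(0.3² + 2.0²) ≈ 2.0 units.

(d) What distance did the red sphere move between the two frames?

0.6

The red sphere moved from about (8.2, 7.1) to (7.9, 7.6), a distance of √(0.3² + 0.5²) ≈ 0.6.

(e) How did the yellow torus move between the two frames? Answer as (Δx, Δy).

(1.9, -0.4)

From the two frames, the yellow torus sits at roughly (3.1, 3.6) before and (5.0, 3.2) after.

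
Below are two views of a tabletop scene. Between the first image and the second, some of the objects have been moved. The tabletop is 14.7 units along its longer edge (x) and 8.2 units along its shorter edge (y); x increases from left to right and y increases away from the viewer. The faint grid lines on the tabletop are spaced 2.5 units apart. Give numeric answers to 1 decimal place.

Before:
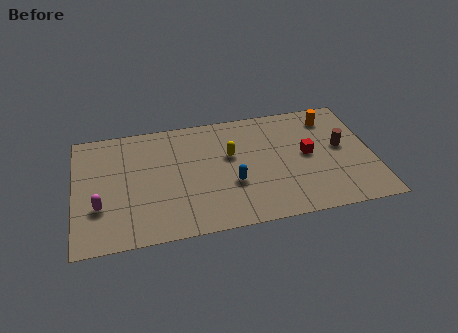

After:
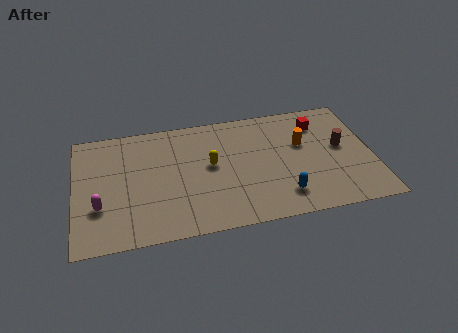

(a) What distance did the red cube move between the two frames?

2.2

From (11.5, 4.3) to (12.2, 6.4), the red cube covered √(0.7² + 2.1²) ≈ 2.2 units.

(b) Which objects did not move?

the brown cylinder and the magenta capsule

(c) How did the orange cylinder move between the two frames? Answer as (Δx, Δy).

(-1.5, -1.6)

The orange cylinder was at about (12.8, 6.7) and moved to about (11.3, 5.1).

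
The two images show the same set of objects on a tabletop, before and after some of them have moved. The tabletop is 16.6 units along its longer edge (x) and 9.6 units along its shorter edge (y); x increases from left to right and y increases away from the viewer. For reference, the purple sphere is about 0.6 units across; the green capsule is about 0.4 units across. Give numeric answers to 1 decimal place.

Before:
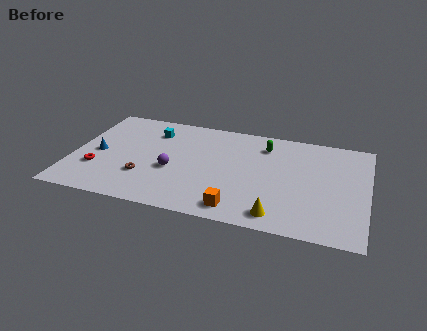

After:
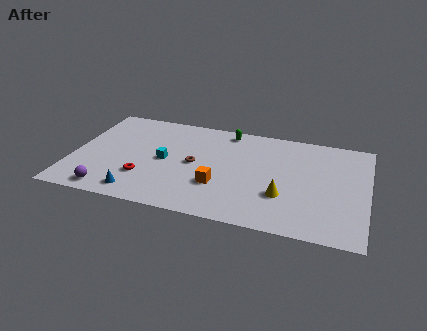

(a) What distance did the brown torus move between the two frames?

3.3

The brown torus moved from about (4.2, 2.9) to (6.9, 4.8), a distance of √(2.7² + 1.9²) ≈ 3.3.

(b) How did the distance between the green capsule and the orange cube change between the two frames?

-1.0

The distance was about 6.4 in the first image and 5.4 in the second, so they moved 1.0 units closer together.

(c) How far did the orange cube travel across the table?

2.2

The orange cube was near (9.6, 1.3) before and (8.4, 3.1) after, so it travelled √(1.2² + 1.8²) ≈ 2.2 units.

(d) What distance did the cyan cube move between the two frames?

2.8

The cyan cube moved from about (4.3, 7.4) to (5.2, 4.7), a distance of √(0.9² + 2.7²) ≈ 2.8.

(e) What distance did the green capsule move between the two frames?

2.4

From (10.7, 7.6) to (8.5, 8.5), the green capsule covered √(2.2² + 0.9²) ≈ 2.4 units.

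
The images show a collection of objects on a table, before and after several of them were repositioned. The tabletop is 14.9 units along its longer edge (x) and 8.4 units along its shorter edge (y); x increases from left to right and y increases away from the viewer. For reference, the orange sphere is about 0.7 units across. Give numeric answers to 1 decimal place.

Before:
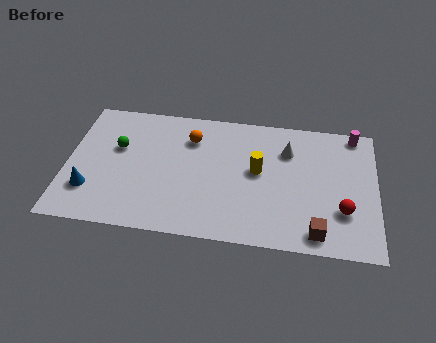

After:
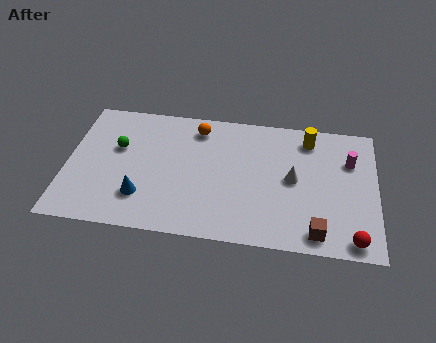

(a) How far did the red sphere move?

1.8

The red sphere moved from about (13.3, 2.6) to (13.8, 0.9), a distance of √(0.5² + 1.7²) ≈ 1.8.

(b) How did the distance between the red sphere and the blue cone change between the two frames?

-1.9

Before: roughly 12.1 units apart; after: 10.2. That's 1.9 units closer together.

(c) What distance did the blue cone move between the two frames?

2.5

From (1.2, 2.3) to (3.7, 2.2), the blue cone covered √(2.5² + 0.1²) ≈ 2.5 units.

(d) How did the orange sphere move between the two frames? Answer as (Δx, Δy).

(0.3, 0.7)

The orange sphere started near (5.9, 6.3) and ended near (6.2, 7.0).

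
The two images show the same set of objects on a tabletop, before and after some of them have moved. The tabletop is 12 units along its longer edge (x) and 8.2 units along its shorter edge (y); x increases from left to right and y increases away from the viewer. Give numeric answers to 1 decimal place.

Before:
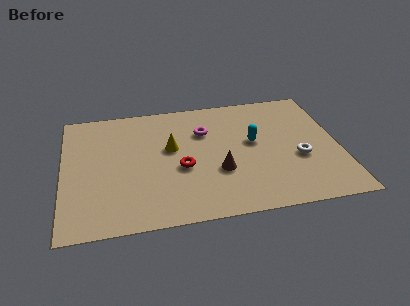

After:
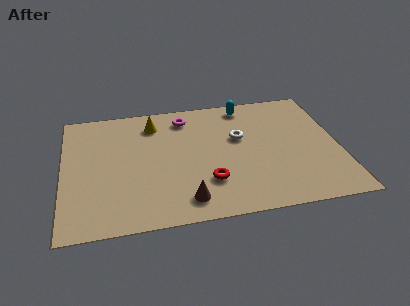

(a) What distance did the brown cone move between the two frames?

2.2

The brown cone moved from about (6.7, 2.9) to (5.2, 1.3), a distance of √(1.5² + 1.6²) ≈ 2.2.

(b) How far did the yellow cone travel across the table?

1.9

The yellow cone moved from about (4.7, 4.8) to (4.0, 6.6), a distance of √(0.7² + 1.8²) ≈ 1.9.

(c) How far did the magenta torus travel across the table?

1.4

The magenta torus was near (6.2, 5.7) before and (5.4, 6.8) after, so it travelled √(0.8² + 1.1²) ≈ 1.4 units.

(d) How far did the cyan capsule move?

2.6

From (8.3, 4.6) to (8.1, 7.2), the cyan capsule covered √(0.2² + 2.6²) ≈ 2.6 units.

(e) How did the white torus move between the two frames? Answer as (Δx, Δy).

(-2.5, 1.8)

The white torus started near (10.2, 3.2) and ended near (7.7, 5.0).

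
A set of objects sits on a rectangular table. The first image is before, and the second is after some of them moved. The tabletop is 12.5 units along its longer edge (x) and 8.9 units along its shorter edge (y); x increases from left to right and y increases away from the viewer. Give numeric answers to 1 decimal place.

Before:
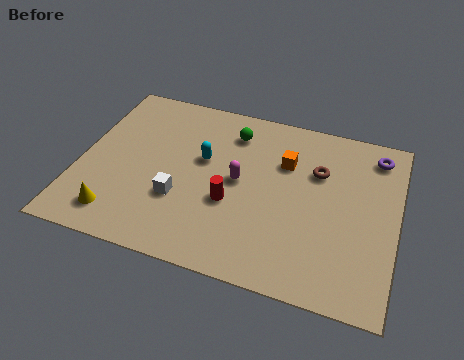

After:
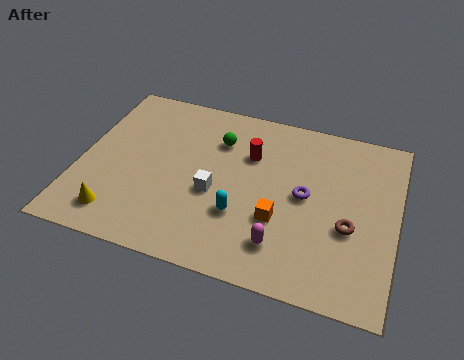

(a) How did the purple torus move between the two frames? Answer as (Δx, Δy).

(-2.6, -2.9)

The purple torus was at about (11.5, 7.5) and moved to about (8.9, 4.6).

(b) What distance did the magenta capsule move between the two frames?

3.3

From (6.3, 4.6) to (8.2, 1.9), the magenta capsule covered √(1.9² + 2.7²) ≈ 3.3 units.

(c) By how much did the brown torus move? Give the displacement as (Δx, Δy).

(1.4, -2.5)

The brown torus was at about (9.3, 6.0) and moved to about (10.7, 3.5).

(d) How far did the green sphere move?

0.8

From (5.8, 7.1) to (5.3, 6.5), the green sphere covered √(0.5² + 0.6²) ≈ 0.8 units.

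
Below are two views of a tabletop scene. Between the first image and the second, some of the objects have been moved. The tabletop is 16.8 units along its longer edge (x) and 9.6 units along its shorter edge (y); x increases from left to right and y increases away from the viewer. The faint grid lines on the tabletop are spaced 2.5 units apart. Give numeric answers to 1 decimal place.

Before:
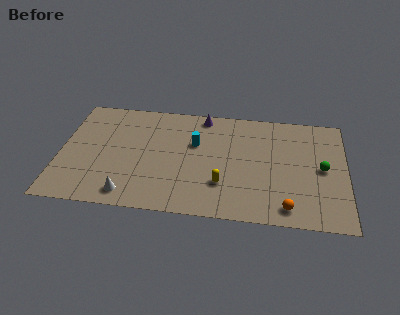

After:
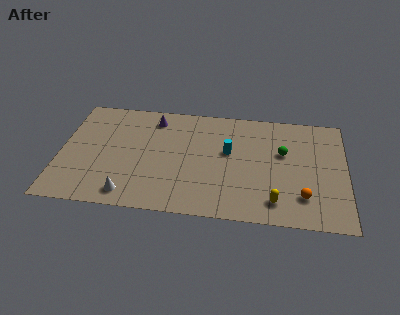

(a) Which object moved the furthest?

the yellow capsule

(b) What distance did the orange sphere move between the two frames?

1.3

The orange sphere was near (13.4, 1.3) before and (14.3, 2.3) after, so it travelled √(0.9² + 1.0²) ≈ 1.3 units.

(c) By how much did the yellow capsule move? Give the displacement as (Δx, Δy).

(3.1, -1.1)

From the two frames, the yellow capsule sits at roughly (9.6, 2.8) before and (12.7, 1.7) after.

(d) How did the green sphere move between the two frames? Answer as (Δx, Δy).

(-2.3, 1.1)

From the two frames, the green sphere sits at roughly (15.4, 4.8) before and (13.1, 5.9) after.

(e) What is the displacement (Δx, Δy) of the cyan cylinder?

(2.0, -0.5)

The cyan cylinder was at about (7.9, 6.1) and moved to about (9.9, 5.6).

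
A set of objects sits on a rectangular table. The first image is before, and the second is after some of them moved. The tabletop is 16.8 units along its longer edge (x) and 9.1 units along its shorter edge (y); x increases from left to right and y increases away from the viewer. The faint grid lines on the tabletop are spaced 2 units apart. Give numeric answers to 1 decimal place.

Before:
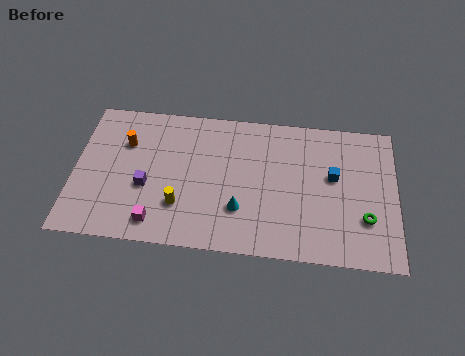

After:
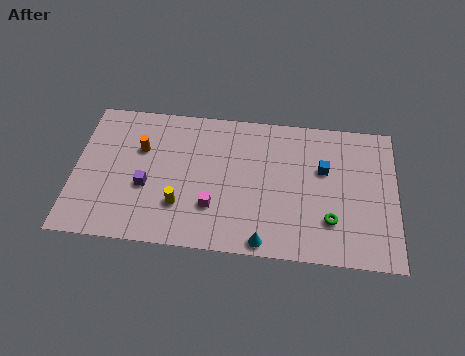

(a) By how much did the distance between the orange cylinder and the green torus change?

-2.5

They were about 13.1 units apart before and 10.6 after — 2.5 units closer together.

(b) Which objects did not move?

the purple cube and the yellow cylinder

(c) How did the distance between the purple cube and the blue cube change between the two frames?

-0.4

Before: roughly 9.8 units apart; after: 9.4. That's 0.4 units closer together.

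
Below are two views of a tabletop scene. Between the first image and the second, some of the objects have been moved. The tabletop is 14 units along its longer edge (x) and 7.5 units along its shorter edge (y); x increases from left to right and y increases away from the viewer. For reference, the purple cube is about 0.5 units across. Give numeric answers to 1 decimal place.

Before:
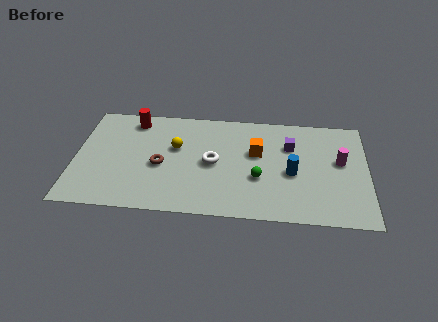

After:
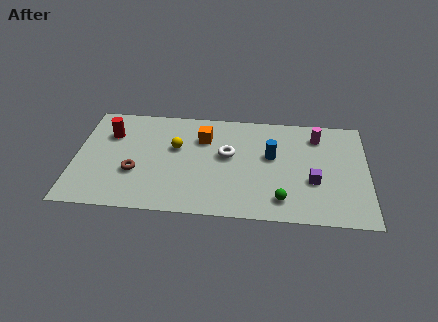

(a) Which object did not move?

the yellow sphere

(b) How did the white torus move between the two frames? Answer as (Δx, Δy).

(0.7, 0.6)

The white torus was at about (6.6, 3.7) and moved to about (7.3, 4.3).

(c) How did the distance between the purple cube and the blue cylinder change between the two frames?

+0.7

They were about 1.9 units apart before and 2.6 after — 0.7 units further apart.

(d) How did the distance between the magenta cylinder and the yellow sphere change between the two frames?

-1.0

They were about 7.9 units apart before and 6.9 after — 1.0 units closer together.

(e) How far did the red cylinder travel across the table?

1.6

The red cylinder moved from about (2.7, 6.4) to (1.6, 5.3), a distance of √(1.1² + 1.1²) ≈ 1.6.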